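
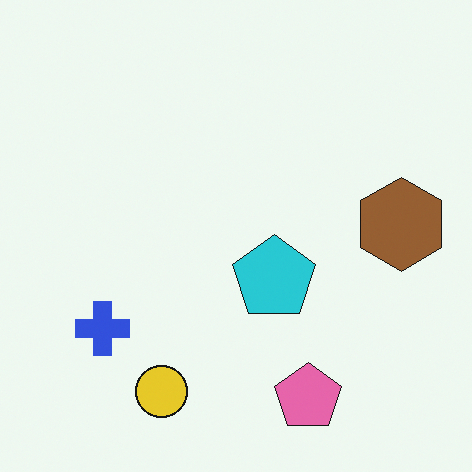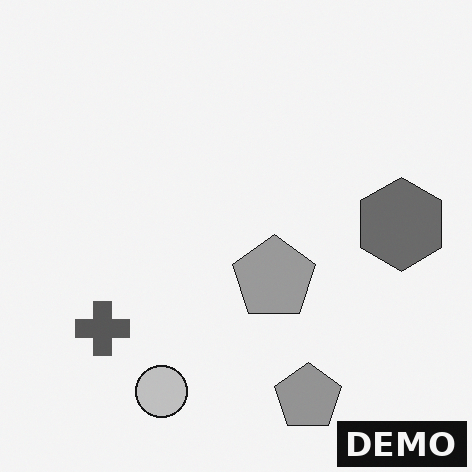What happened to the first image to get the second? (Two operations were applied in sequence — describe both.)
The transformation is: converted to grayscale, then watermarked with the text "DEMO" in the lower-right corner.

All color is removed — every shape is now a shade of grey. A dark label reading "DEMO" appears in the lower-right corner.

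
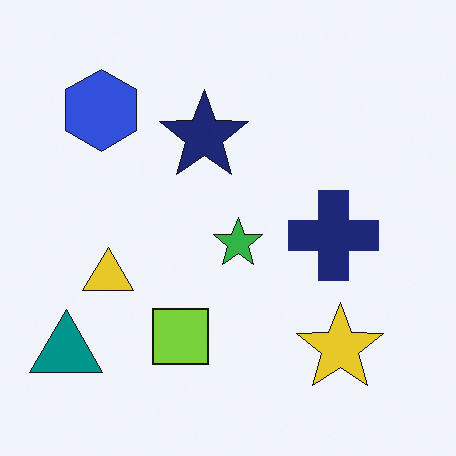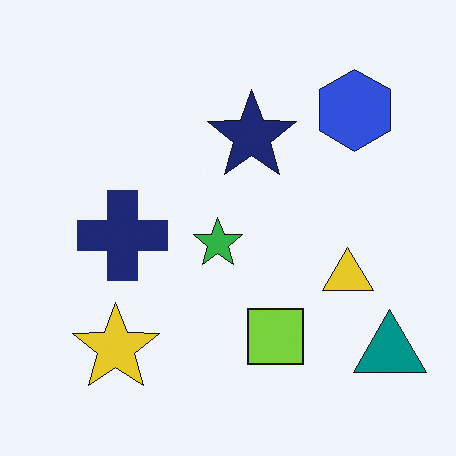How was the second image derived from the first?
This is the original image flipped horizontally (left ↔ right).

The teal triangle is in the bottom-left of the first image and the bottom-right of the second — shapes on opposite sides of the vertical midline have swapped in a mirror flip.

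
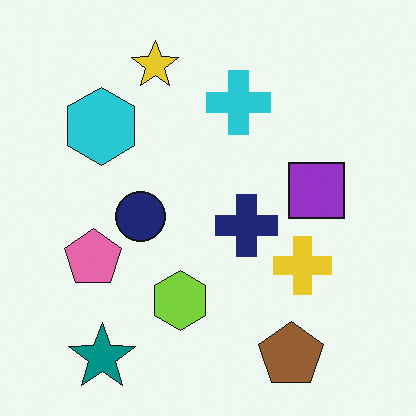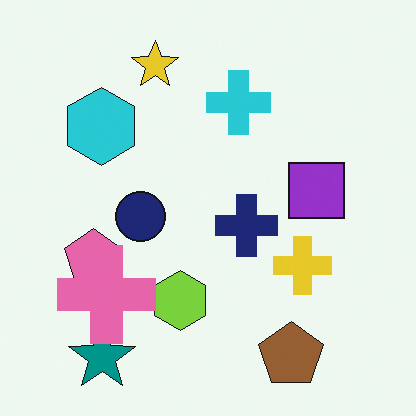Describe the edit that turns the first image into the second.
This is the original image overlaid with an additional pink cross.

A pink cross appears in the second image that is absent from the first.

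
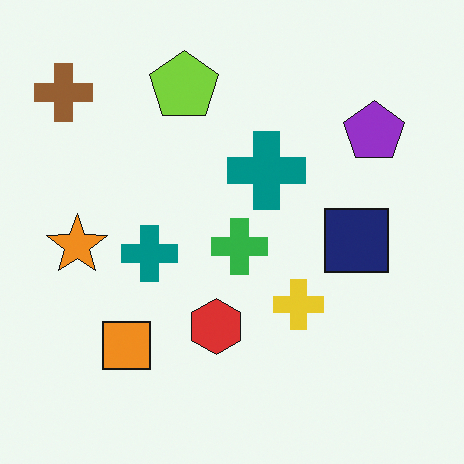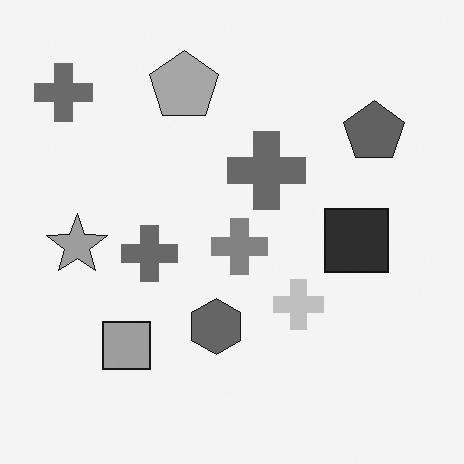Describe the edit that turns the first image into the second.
The transformation is: converted to grayscale.

All color is removed — every shape is now a shade of grey.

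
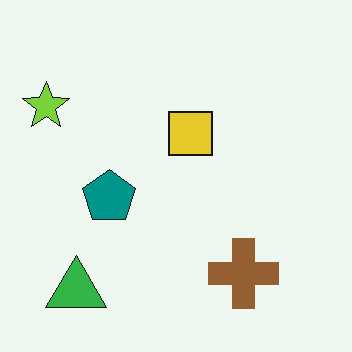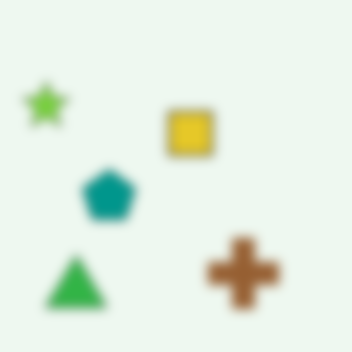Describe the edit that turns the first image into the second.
It was heavily blurred.

Shape edges and outlines are uniformly softened across the whole image.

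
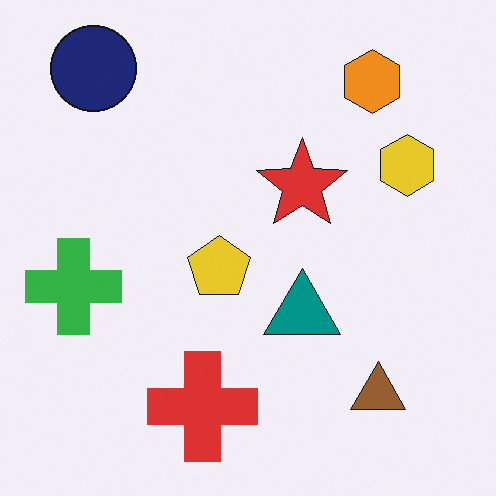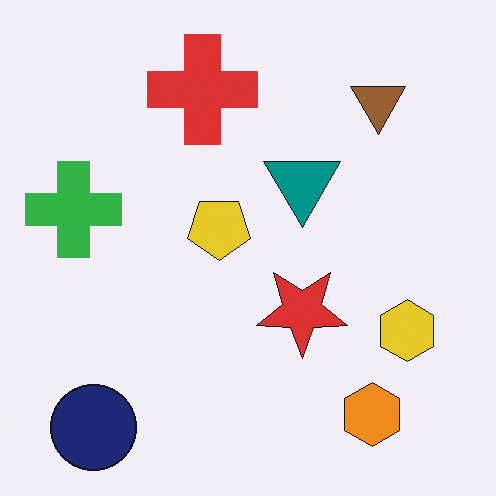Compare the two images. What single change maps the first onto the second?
The transformation is: flipped vertically (top ↔ bottom).

The navy circle is in the top-left of the first image and the bottom-left of the second — shapes on opposite sides of the horizontal midline have swapped in a mirror flip.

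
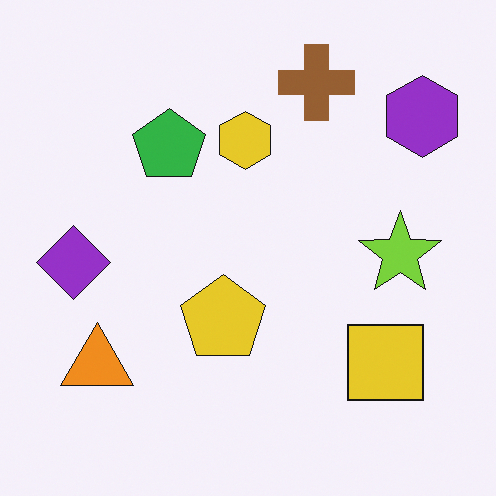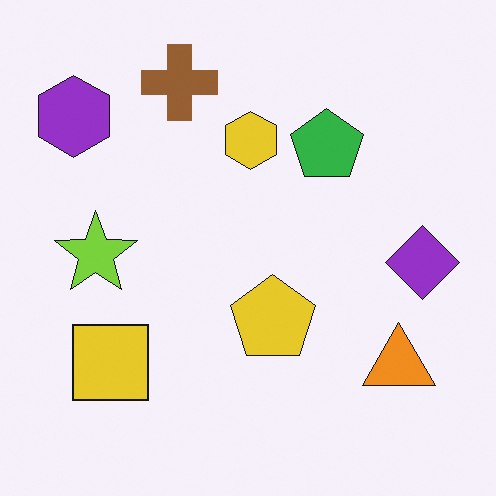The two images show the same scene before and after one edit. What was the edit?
The transformation is: flipped horizontally (left ↔ right).

The purple diamond is in the left of the first image and the right of the second — shapes on opposite sides of the vertical midline have swapped in a mirror flip.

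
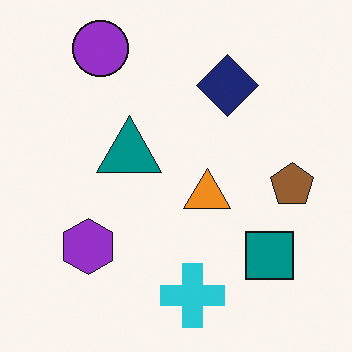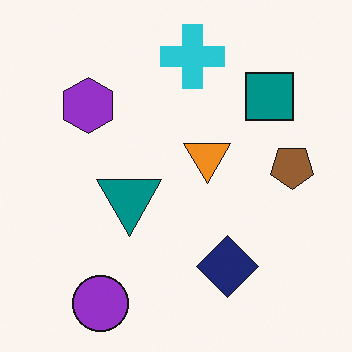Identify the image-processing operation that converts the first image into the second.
This is the original image flipped vertically (top ↔ bottom).

The purple circle is in the top-left of the first image and the bottom-left of the second — shapes on opposite sides of the horizontal midline have swapped in a mirror flip.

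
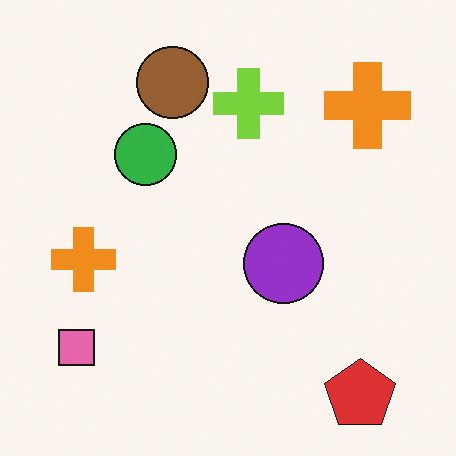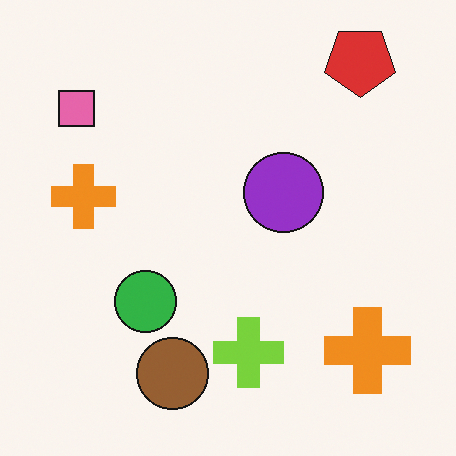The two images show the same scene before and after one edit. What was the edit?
The second image is the first flipped vertically (top ↔ bottom).

The red pentagon is in the bottom-right of the first image and the top-right of the second — shapes on opposite sides of the horizontal midline have swapped in a mirror flip.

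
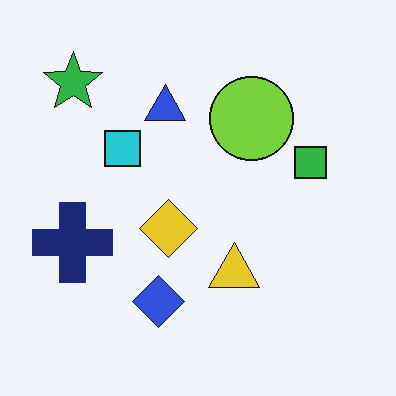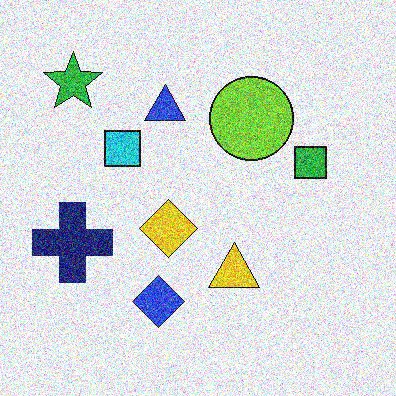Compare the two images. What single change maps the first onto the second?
Degraded with a thick layer of grain.

Random speckle covers the whole image, including the flat background.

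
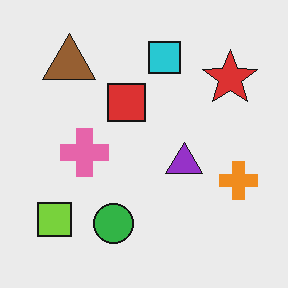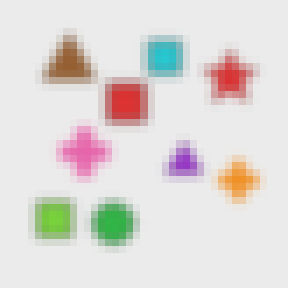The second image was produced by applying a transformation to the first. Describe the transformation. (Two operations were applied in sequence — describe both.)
The transformation is: moderately blurred, then pixelated into visible square blocks.

Shape edges and outlines are uniformly softened across the whole image. Shapes are reduced to large square blocks; fine edges and outlines are lost — a downscale-then-upscale (mosaic) effect.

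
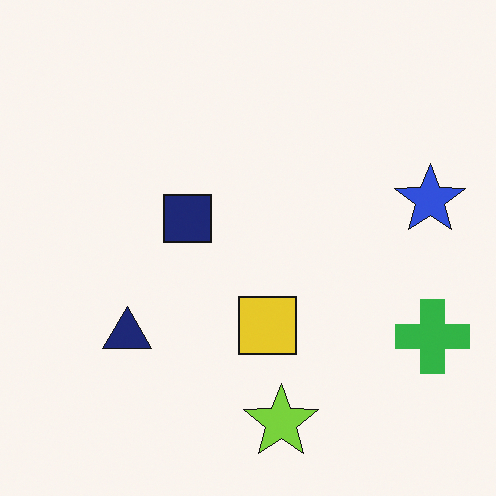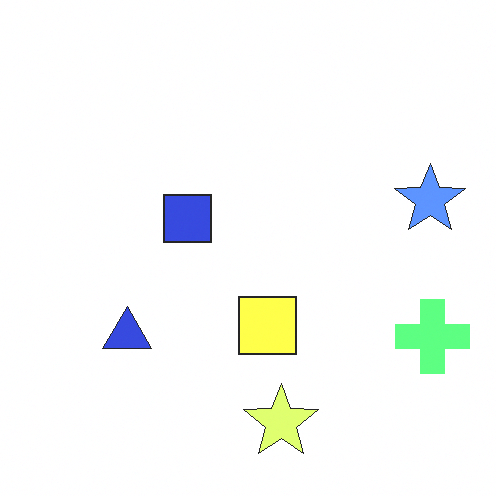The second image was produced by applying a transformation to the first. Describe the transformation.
It was brightened a lot.

Every pixel — background and shapes alike — is uniformly brightened.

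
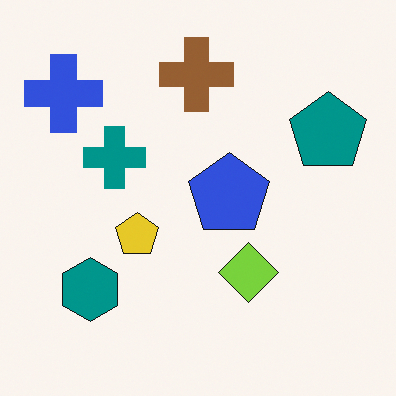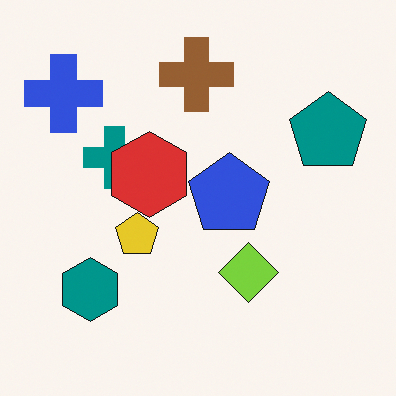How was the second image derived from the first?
It was overlaid with an additional red hexagon.

A red hexagon appears in the second image that is absent from the first.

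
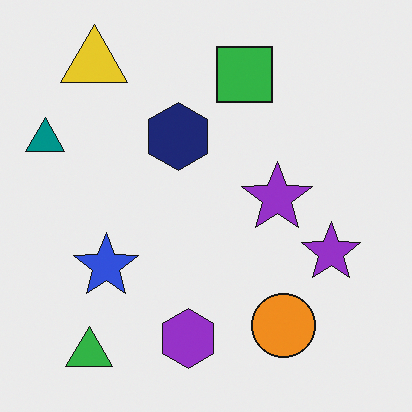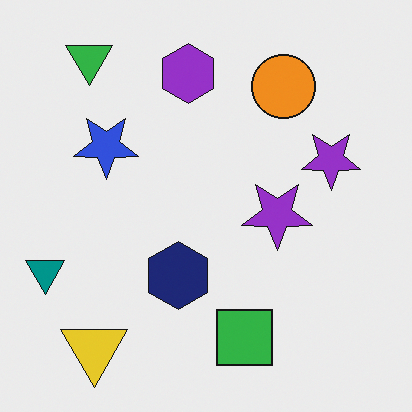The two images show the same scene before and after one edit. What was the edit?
The image was flipped vertically (top ↔ bottom).

The green triangle is in the bottom-left of the first image and the top-left of the second — shapes on opposite sides of the horizontal midline have swapped in a mirror flip.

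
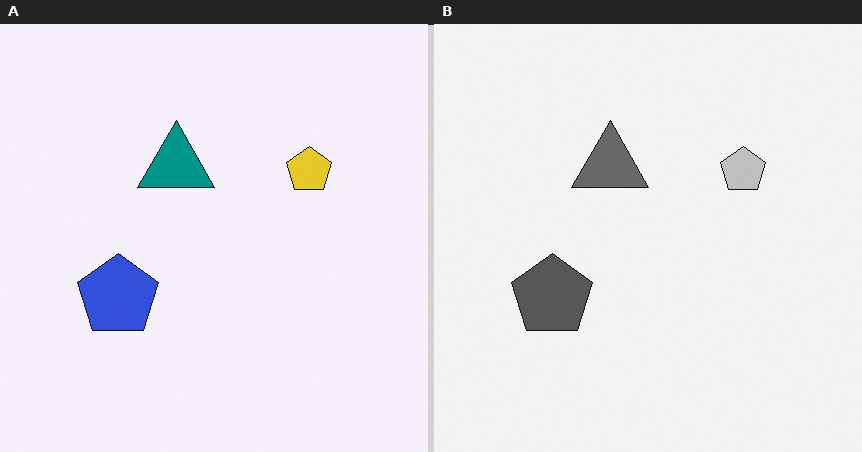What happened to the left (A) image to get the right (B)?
The image was converted to grayscale.

All color is removed — every shape is now a shade of grey.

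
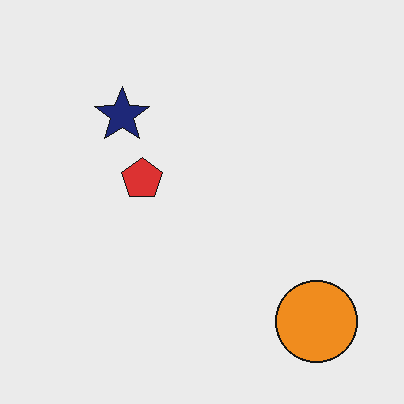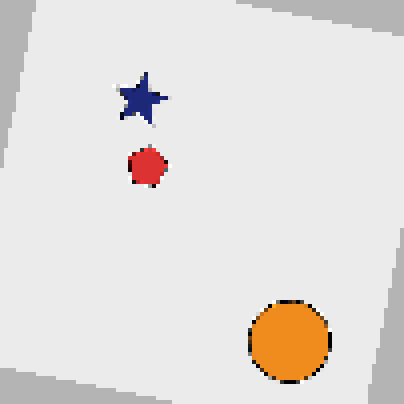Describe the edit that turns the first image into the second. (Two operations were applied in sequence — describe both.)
The image was rotated clockwise by a few degrees, then mildly pixelated.

Every shape is tilted by the same angle and the image corners show triangular fill wedges — a whole-image rotation by a non-right angle. Shapes are reduced to large square blocks; fine edges and outlines are lost — a downscale-then-upscale (mosaic) effect.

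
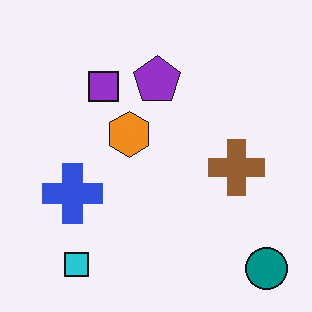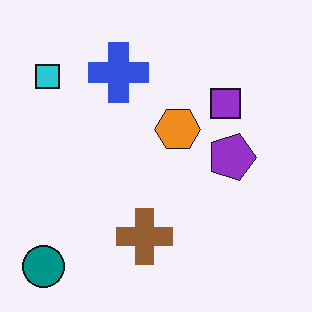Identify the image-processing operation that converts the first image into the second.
The image was rotated 90° clockwise.

The teal circle sits in the bottom-right of the first image and the bottom-left of the second — consistent with a whole-image 90° clockwise rotation.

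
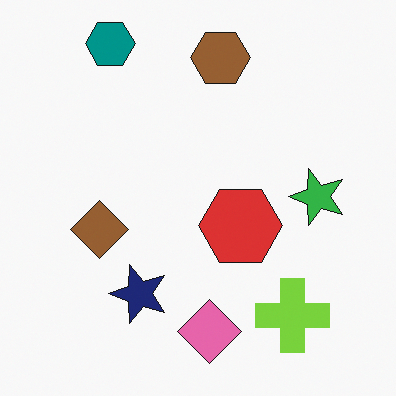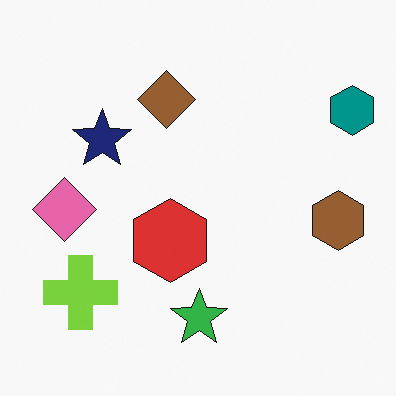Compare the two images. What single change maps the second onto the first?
It was rotated 90° counter-clockwise.

The teal hexagon sits in the top-right of the second image and the top-left of the first — consistent with a whole-image 90° counter-clockwise rotation.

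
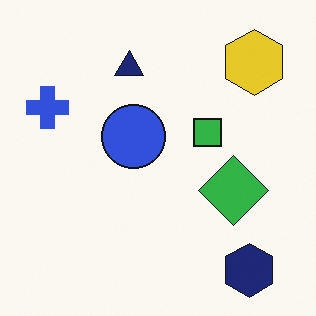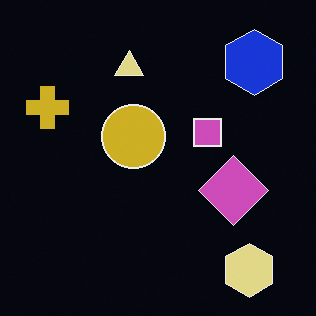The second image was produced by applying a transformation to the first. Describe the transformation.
Color-inverted (negative).

The light background has become dark and every shape's color is its complement — a photographic negative.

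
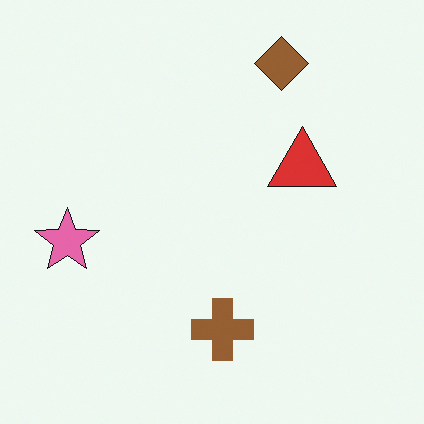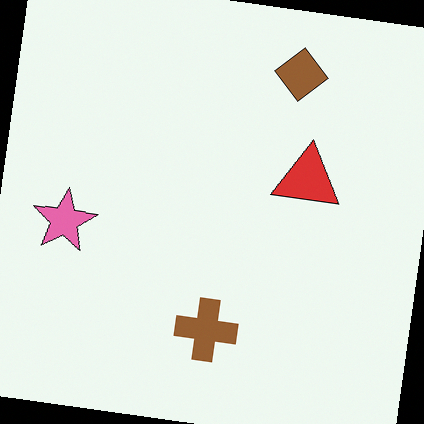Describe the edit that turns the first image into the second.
The second image is the first rotated clockwise by a few degrees.

Every shape is tilted by the same angle and the image corners show triangular fill wedges — a whole-image rotation by a non-right angle.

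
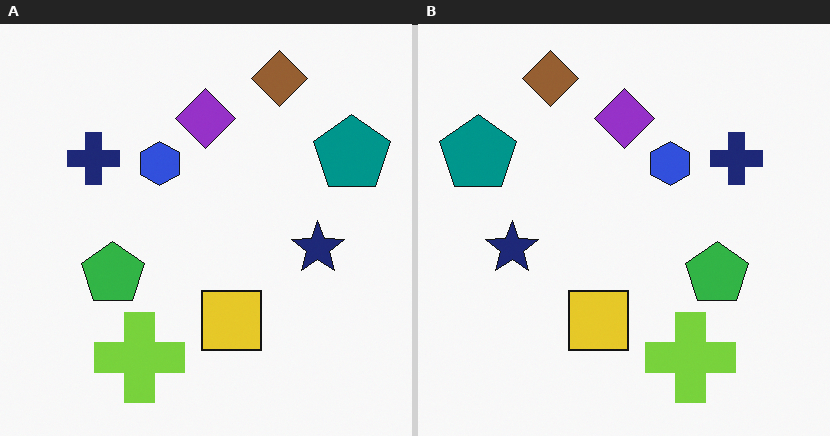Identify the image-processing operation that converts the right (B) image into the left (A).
Flipped horizontally (left ↔ right).

The teal pentagon is in the top-left of the right (B) image and the top-right of the left (A) — shapes on opposite sides of the vertical midline have swapped in a mirror flip.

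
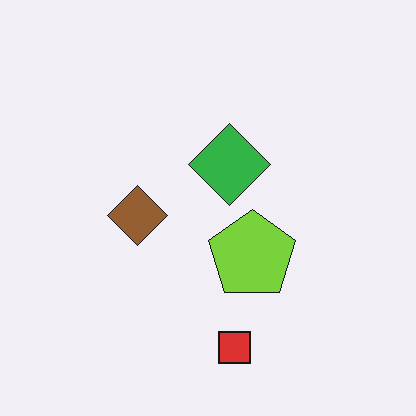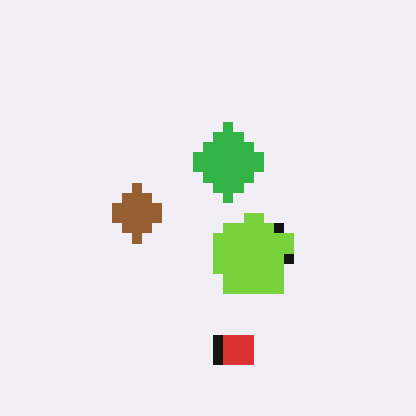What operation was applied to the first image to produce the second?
Coarsely pixelated.

Shapes are reduced to large square blocks; fine edges and outlines are lost — a downscale-then-upscale (mosaic) effect.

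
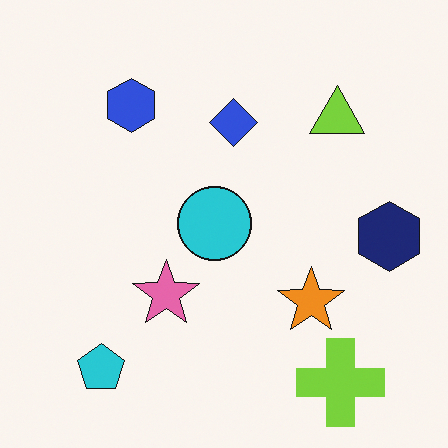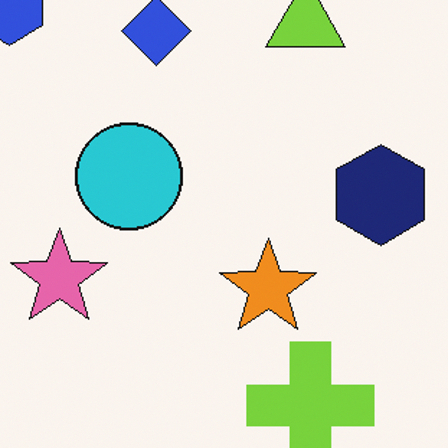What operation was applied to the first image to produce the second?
The image was cropped slightly and scaled back up.

The visible shapes are larger and the field of view is narrower; shapes near the original edges may be partly or wholly outside the frame — a crop-and-rescale.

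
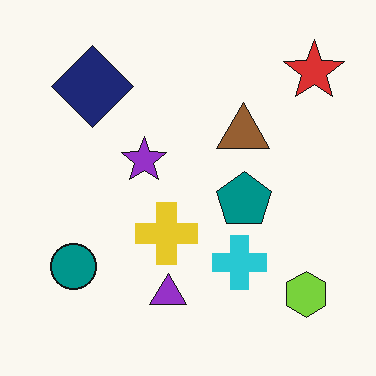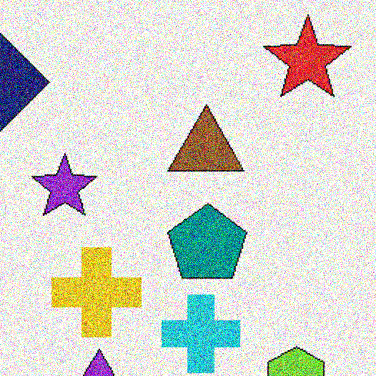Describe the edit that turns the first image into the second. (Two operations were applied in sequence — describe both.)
The transformation is: cropped to a modestly smaller region and rescaled, then degraded with a thick layer of grain.

The visible shapes are larger and the field of view is narrower; shapes near the original edges may be partly or wholly outside the frame — a crop-and-rescale. Random speckle covers the whole image, including the flat background.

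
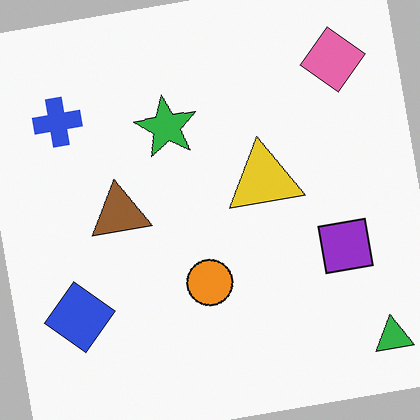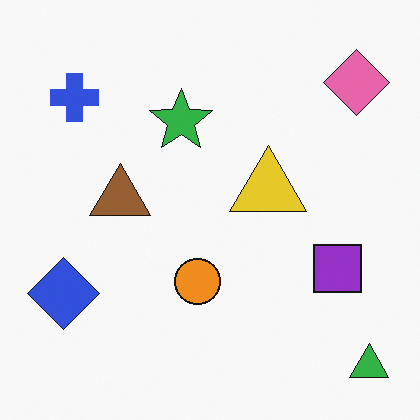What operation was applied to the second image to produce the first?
The first image is the second rotated counter-clockwise by a slight angle.

Every shape is tilted by the same angle and the image corners show triangular fill wedges — a whole-image rotation by a non-right angle.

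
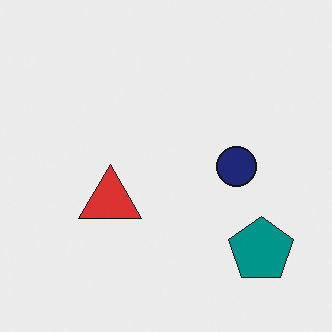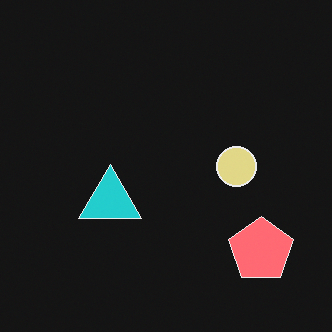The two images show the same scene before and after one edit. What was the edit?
Color-inverted (negative).

The light background has become dark and every shape's color is its complement — a photographic negative.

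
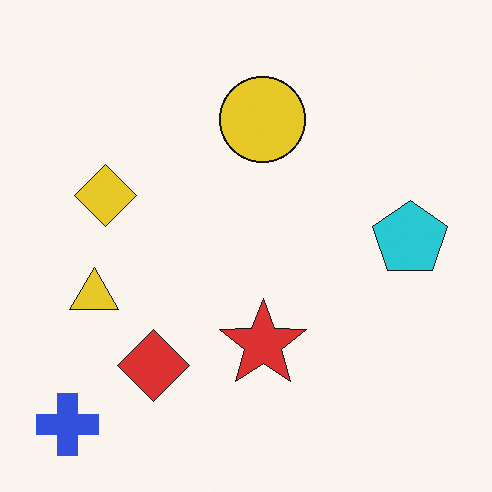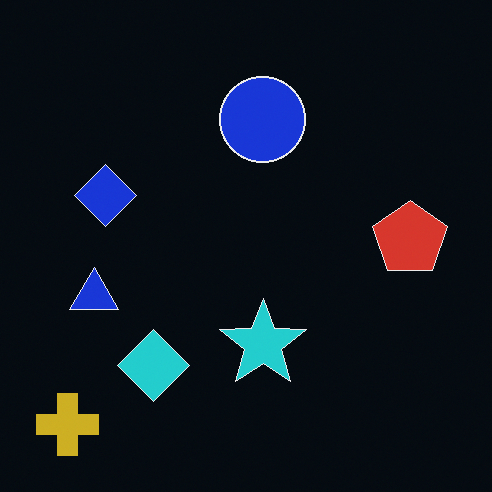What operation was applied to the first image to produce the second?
It was color-inverted (negative).

The light background has become dark and every shape's color is its complement — a photographic negative.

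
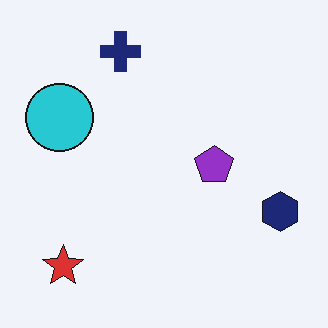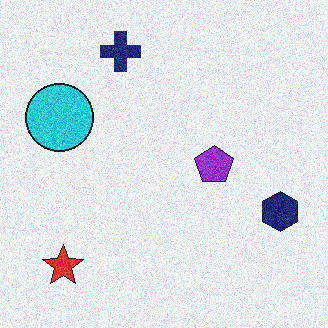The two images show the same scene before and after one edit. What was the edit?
Degraded with moderate additive noise.

Random speckle covers the whole image, including the flat background.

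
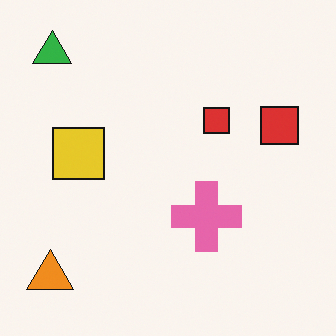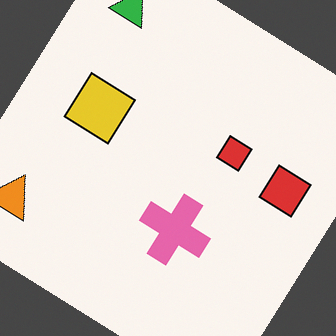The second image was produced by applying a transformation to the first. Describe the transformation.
Rotated clockwise by a large amount — several tens of degrees.

Every shape is tilted by the same angle and the image corners show triangular fill wedges — a whole-image rotation by a non-right angle.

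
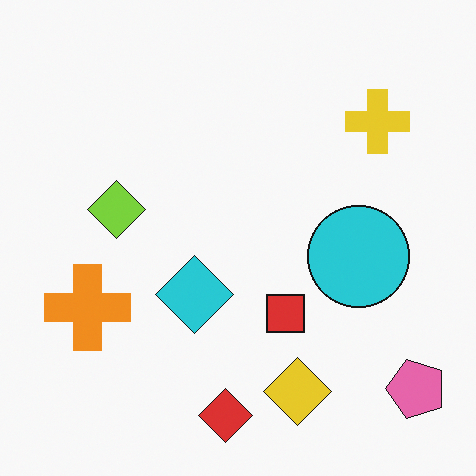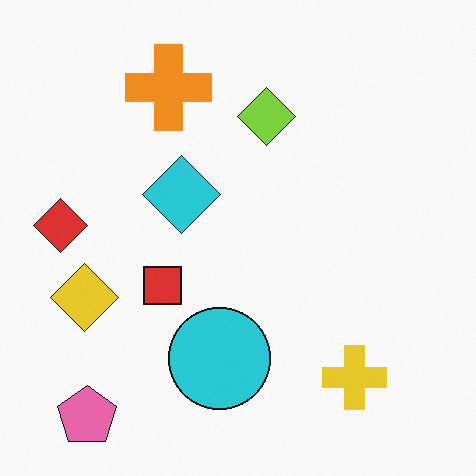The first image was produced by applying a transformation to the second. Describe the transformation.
The first image is the second rotated 90° counter-clockwise.

The pink pentagon sits in the bottom-left of the second image and the bottom-right of the first — consistent with a whole-image 90° counter-clockwise rotation.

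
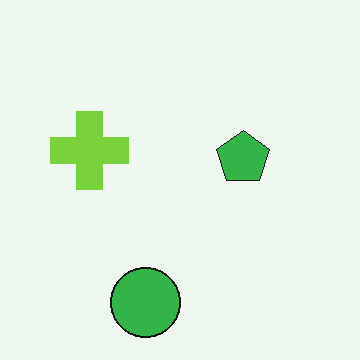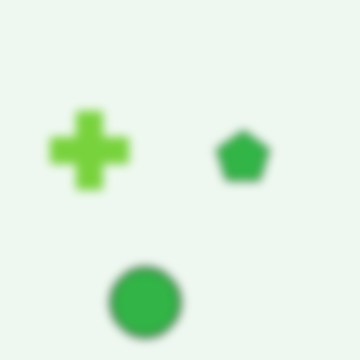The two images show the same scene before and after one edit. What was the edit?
Noticeably gaussian-blurred.

Shape edges and outlines are uniformly softened across the whole image.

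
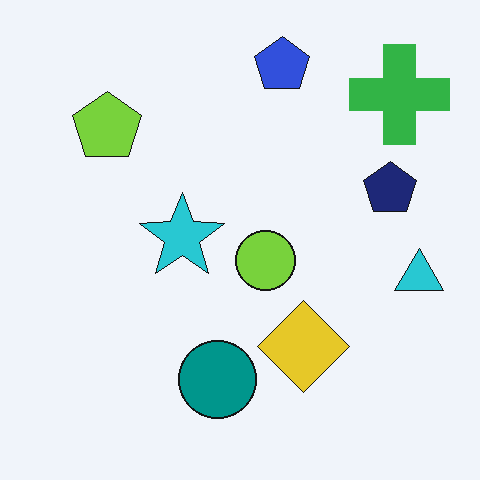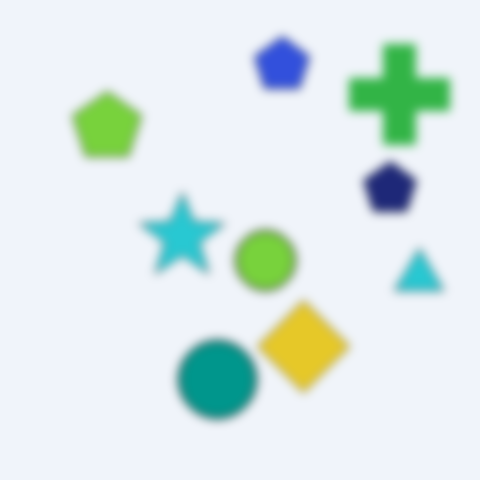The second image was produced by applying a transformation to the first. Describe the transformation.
This is the original image strongly gaussian-blurred.

Shape edges and outlines are uniformly softened across the whole image.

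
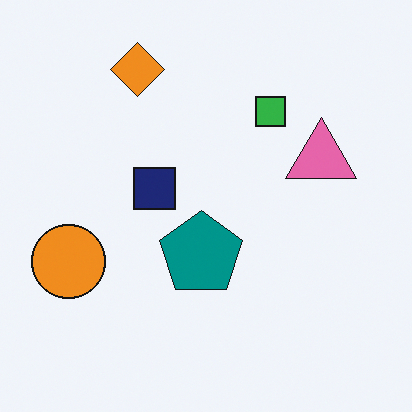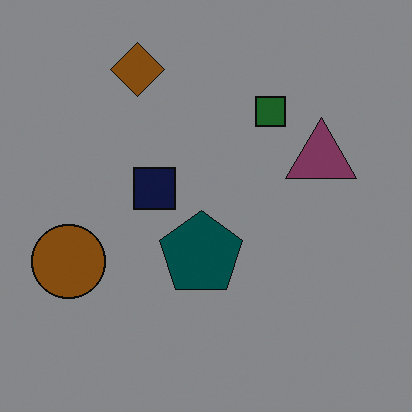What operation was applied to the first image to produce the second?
The second image is the first noticeably darkened.

Every pixel — background and shapes alike — is uniformly darkened.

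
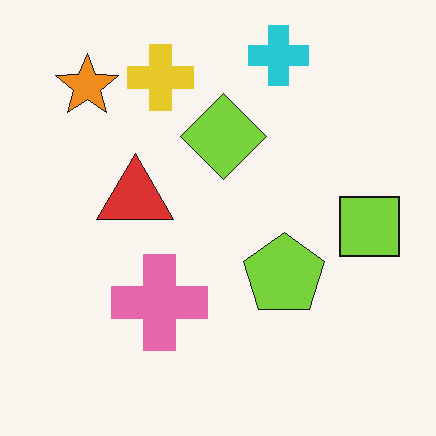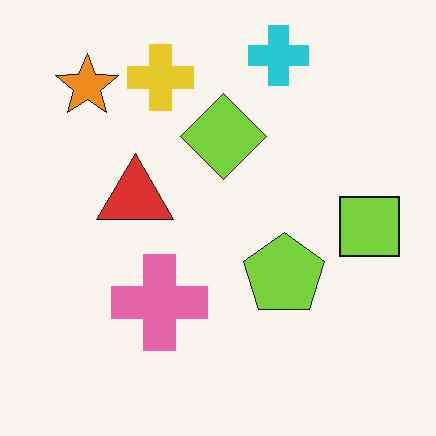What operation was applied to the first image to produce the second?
JPEG-compressed with visible artifacts.

Blocky 8×8 compression artifacts appear around shape edges and the flat background shows ringing — characteristic JPEG degradation.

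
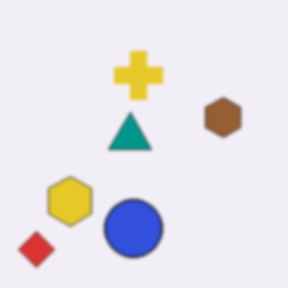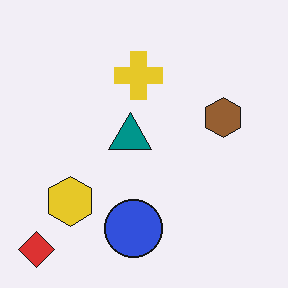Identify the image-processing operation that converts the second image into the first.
The transformation is: given a subtle gaussian blur.

Shape edges and outlines are uniformly softened across the whole image.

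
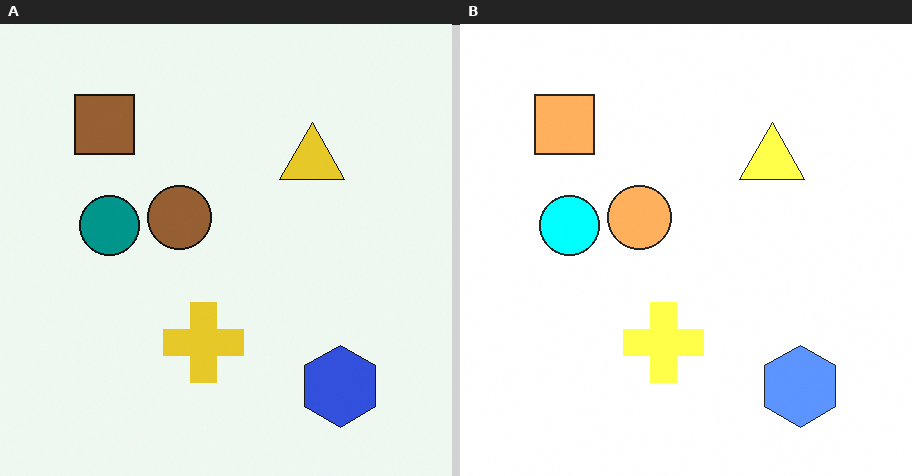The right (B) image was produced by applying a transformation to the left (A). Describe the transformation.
The transformation is: substantially brightened.

Every pixel — background and shapes alike — is uniformly brightened.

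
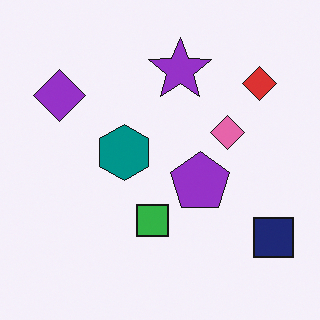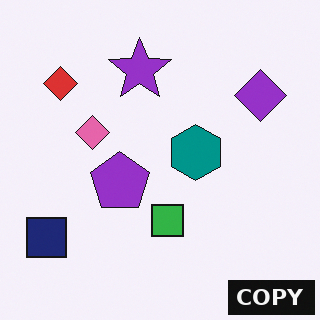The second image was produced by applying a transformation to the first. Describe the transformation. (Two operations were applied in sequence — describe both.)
The second image is the first flipped horizontally (left ↔ right), then watermarked with the text "COPY" in the lower-right corner.

The navy square is in the bottom-right of the first image and the bottom-left of the second — shapes on opposite sides of the vertical midline have swapped in a mirror flip. A dark label reading "COPY" appears in the lower-right corner.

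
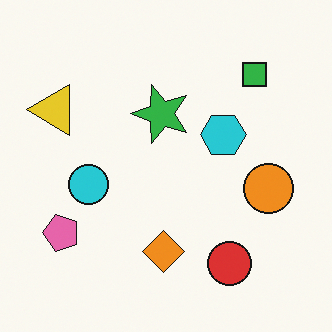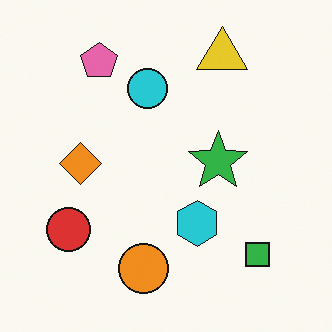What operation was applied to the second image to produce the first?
This is the original image rotated 90° counter-clockwise.

The green square sits in the bottom-right of the second image and the top-right of the first — consistent with a whole-image 90° counter-clockwise rotation.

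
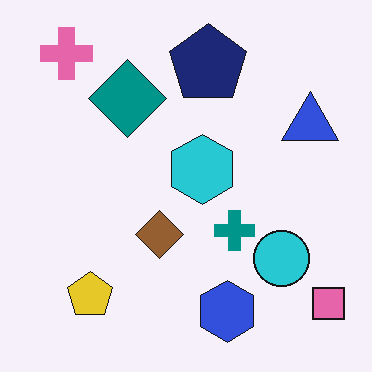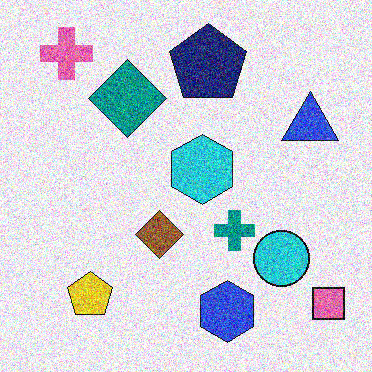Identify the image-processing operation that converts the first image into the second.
It was degraded with a thick layer of grain.

Random speckle covers the whole image, including the flat background.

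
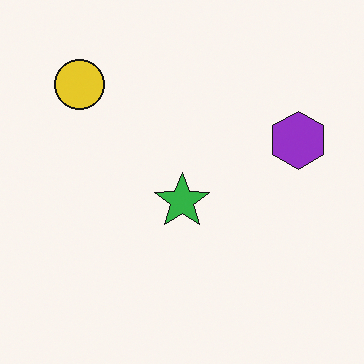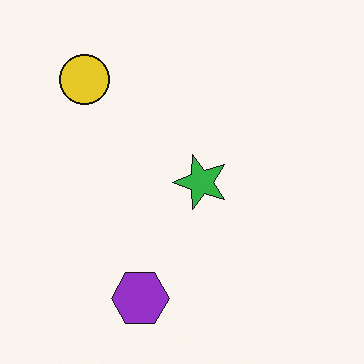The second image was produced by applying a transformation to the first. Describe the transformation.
The second image is the first transposed (reflected across the top-left ↔ bottom-right diagonal).

Shapes have swapped their row and column positions — what was in the top-right is now in the bottom-left — a diagonal reflection.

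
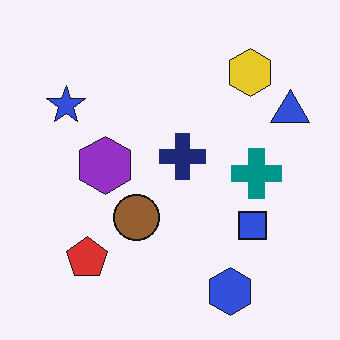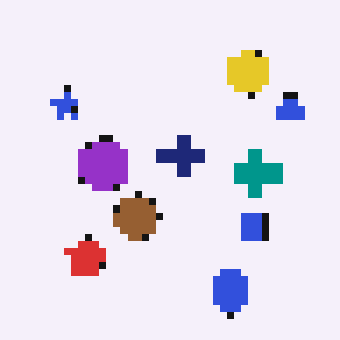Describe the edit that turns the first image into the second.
The second image is the first pixelated into visible square blocks.

Shapes are reduced to large square blocks; fine edges and outlines are lost — a downscale-then-upscale (mosaic) effect.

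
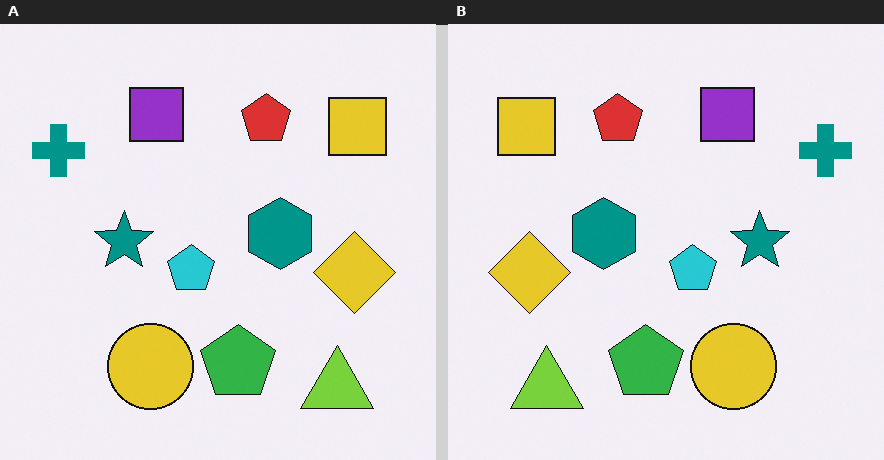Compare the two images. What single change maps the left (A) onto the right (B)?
The right (B) image is the left (A) flipped horizontally (left ↔ right).

The teal cross is in the top-left of the left (A) image and the top-right of the right (B) — shapes on opposite sides of the vertical midline have swapped in a mirror flip.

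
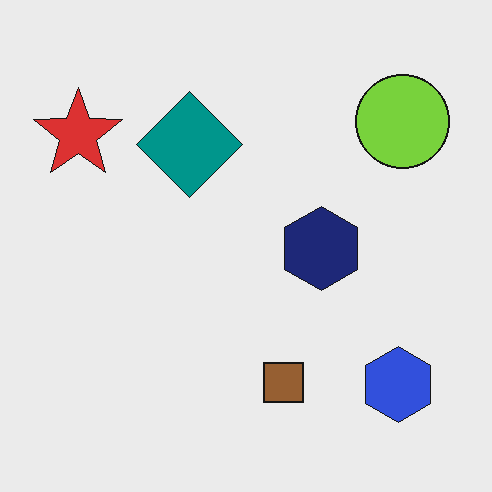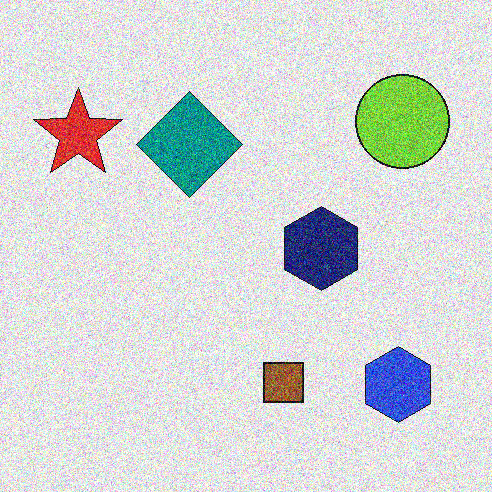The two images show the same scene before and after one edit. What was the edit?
The transformation is: degraded with a thick layer of grain.

Random speckle covers the whole image, including the flat background.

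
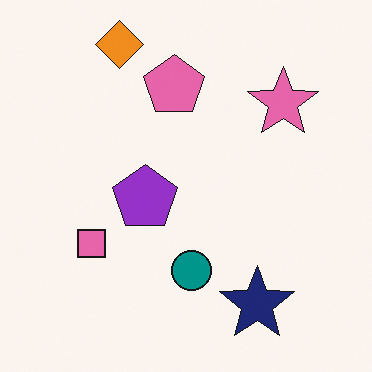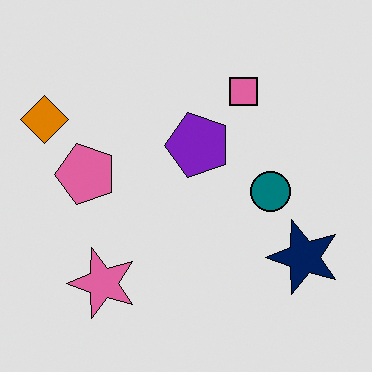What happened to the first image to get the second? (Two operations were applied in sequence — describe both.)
It was posterized to a reduced palette, then transposed (reflected across the top-left ↔ bottom-right diagonal).

Each flat color has snapped to a coarser quantized level — most visibly, the near-white background has dropped to a flat grey. Shapes have swapped their row and column positions — what was in the top-right is now in the bottom-left — a diagonal reflection.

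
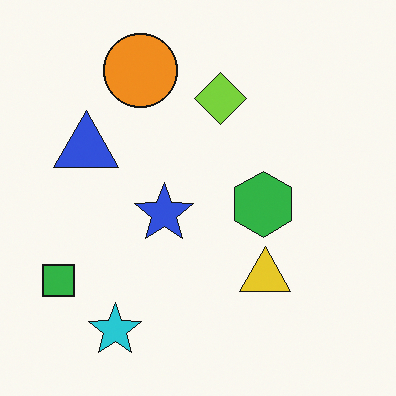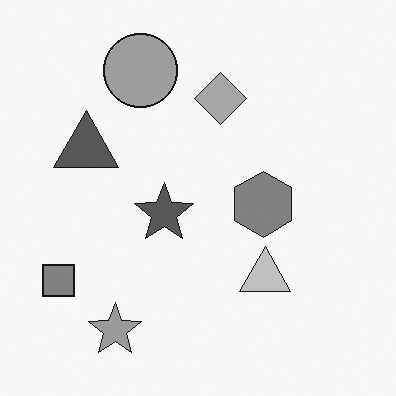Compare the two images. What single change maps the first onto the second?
The second image is the first converted to grayscale.

All color is removed — every shape is now a shade of grey.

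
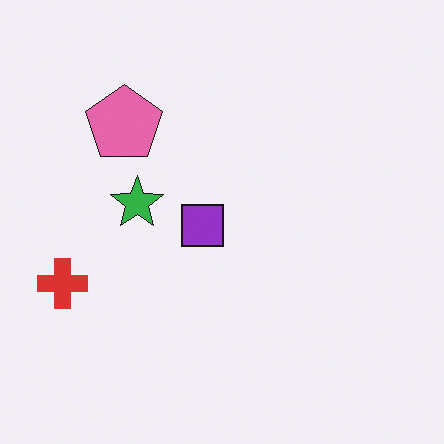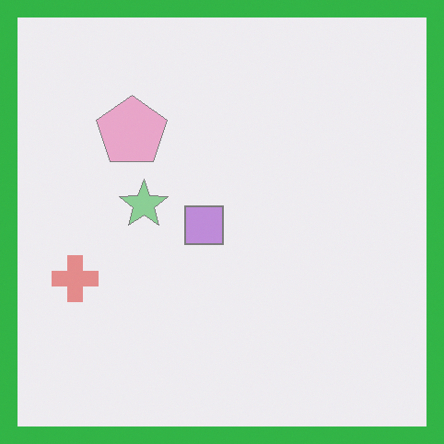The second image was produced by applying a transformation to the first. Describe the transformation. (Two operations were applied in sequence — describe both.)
This is the original image given much lower contrast, then framed with a green border.

Tones are pushed toward mid-grey across the whole image — a global contrast change. A solid green frame runs around the edge of the second image, with the content slightly shrunk inside it.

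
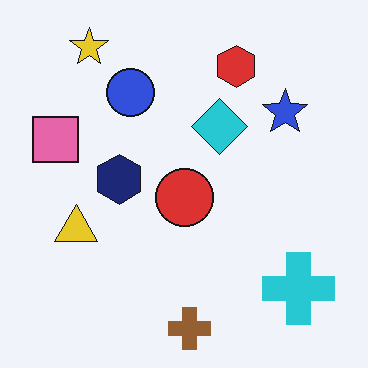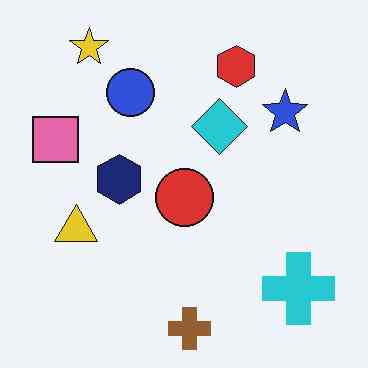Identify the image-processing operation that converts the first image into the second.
JPEG-compressed with visible artifacts.

Blocky 8×8 compression artifacts appear around shape edges and the flat background shows ringing — characteristic JPEG degradation.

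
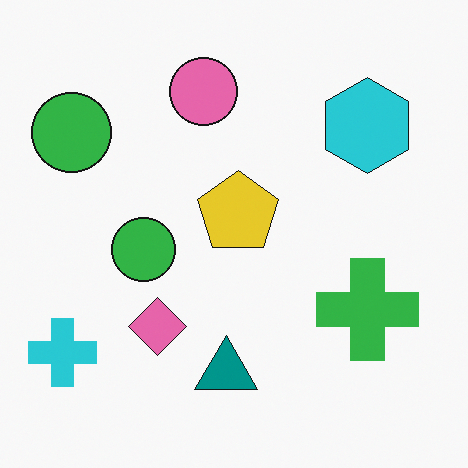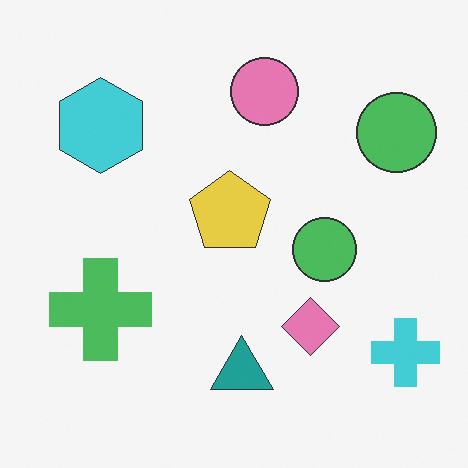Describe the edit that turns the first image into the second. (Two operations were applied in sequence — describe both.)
The transformation is: flipped horizontally (left ↔ right), then given slightly reduced contrast.

The cyan cross is in the bottom-left of the first image and the bottom-right of the second — shapes on opposite sides of the vertical midline have swapped in a mirror flip. Tones are pushed toward mid-grey across the whole image — a global contrast change.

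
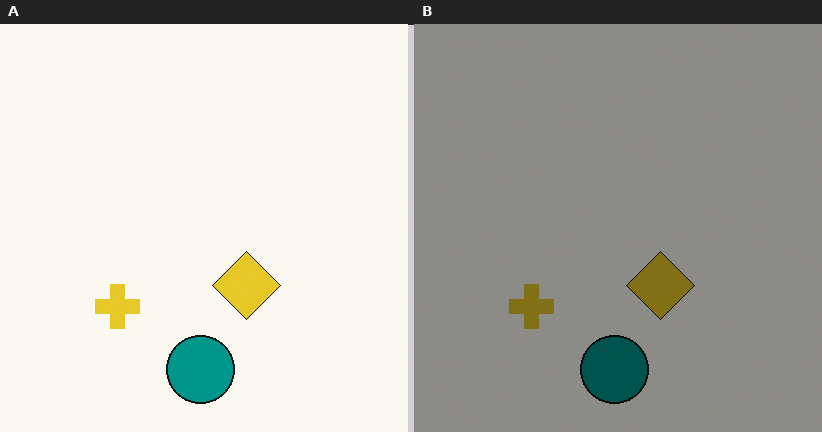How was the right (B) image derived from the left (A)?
This is the original image substantially darkened.

Every pixel — background and shapes alike — is uniformly darkened.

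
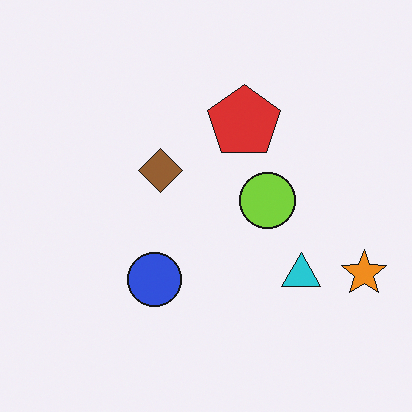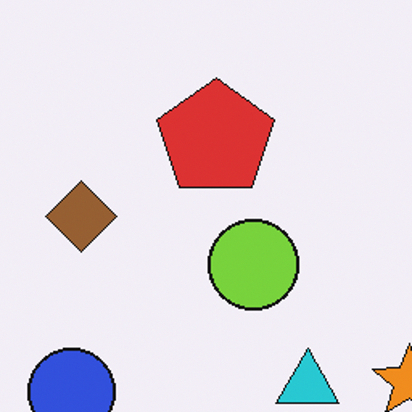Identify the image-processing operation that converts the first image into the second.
Cropped to a modestly smaller region and rescaled.

The visible shapes are larger and the field of view is narrower; shapes near the original edges may be partly or wholly outside the frame — a crop-and-rescale.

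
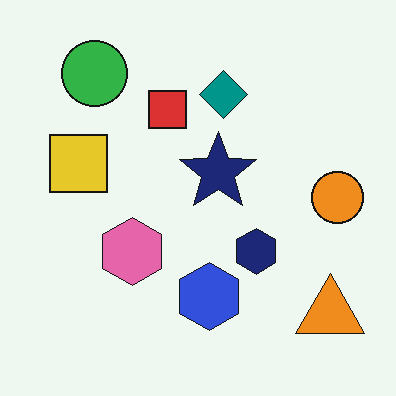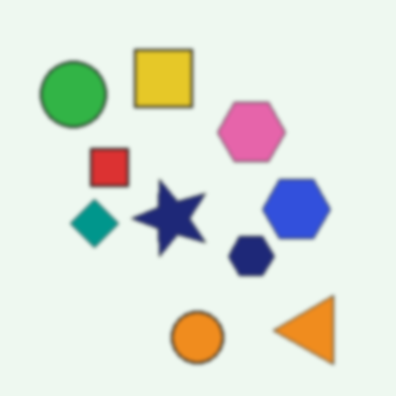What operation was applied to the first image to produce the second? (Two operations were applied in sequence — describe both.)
This is the original image transposed (reflected across the top-left ↔ bottom-right diagonal), then slightly softened.

Shapes have swapped their row and column positions — what was in the top-right is now in the bottom-left — a diagonal reflection. Shape edges and outlines are uniformly softened across the whole image.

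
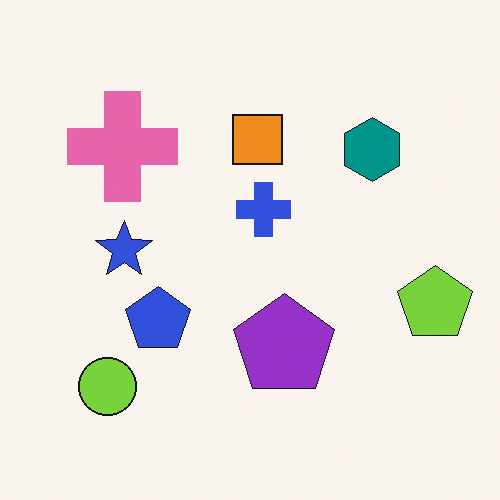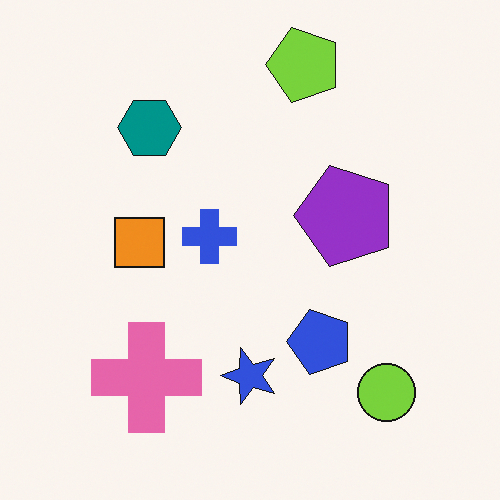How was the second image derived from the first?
The image was rotated 90° counter-clockwise.

The lime circle sits in the bottom-left of the first image and the bottom-right of the second — consistent with a whole-image 90° counter-clockwise rotation.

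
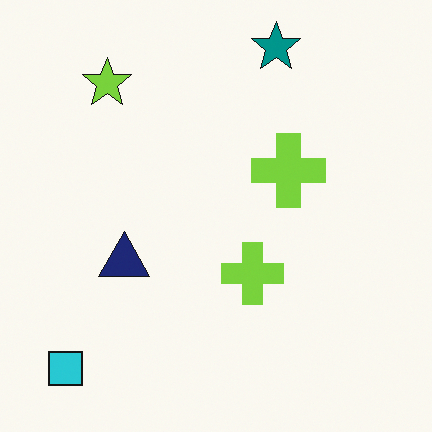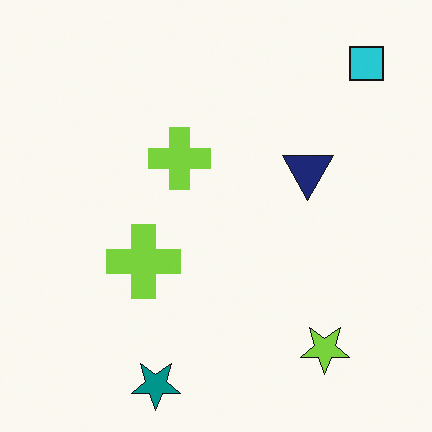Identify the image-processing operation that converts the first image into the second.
Rotated 180°.

The cyan square sits in the bottom-left of the first image and the top-right of the second — consistent with a whole-image 180° rotation.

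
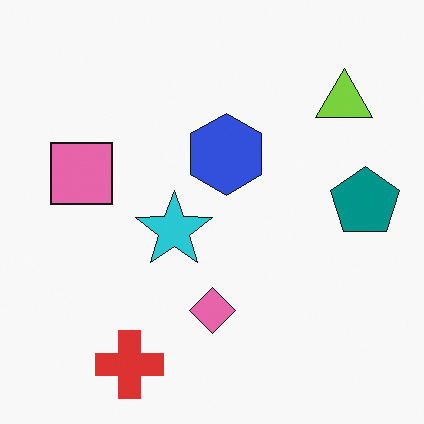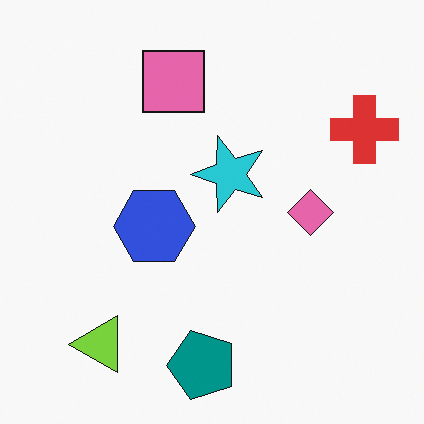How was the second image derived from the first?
Transposed (reflected across the top-left ↔ bottom-right diagonal).

Shapes have swapped their row and column positions — what was in the top-right is now in the bottom-left — a diagonal reflection.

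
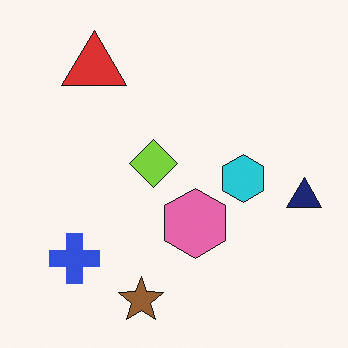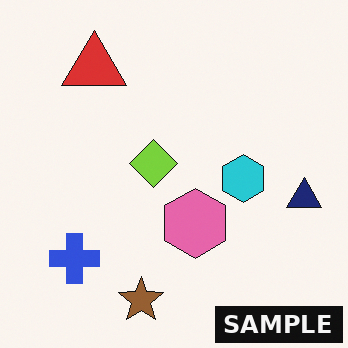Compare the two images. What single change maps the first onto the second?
Watermarked with the text "SAMPLE" in the lower-right corner.

A dark label reading "SAMPLE" appears in the lower-right corner.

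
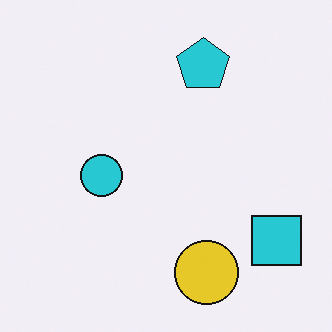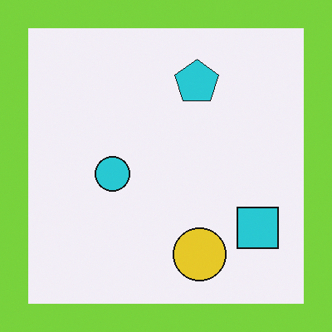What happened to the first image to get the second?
Framed with a lime border.

A solid lime frame runs around the edge of the second image, with the content slightly shrunk inside it.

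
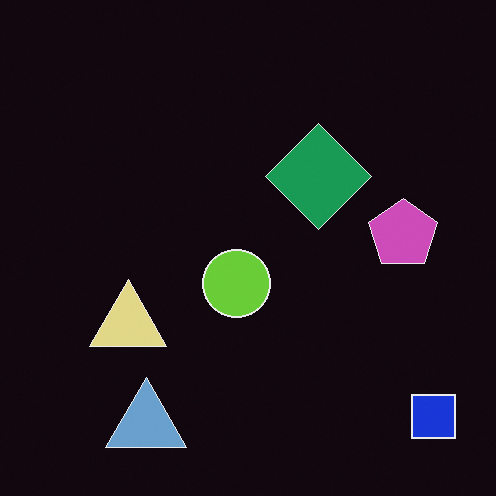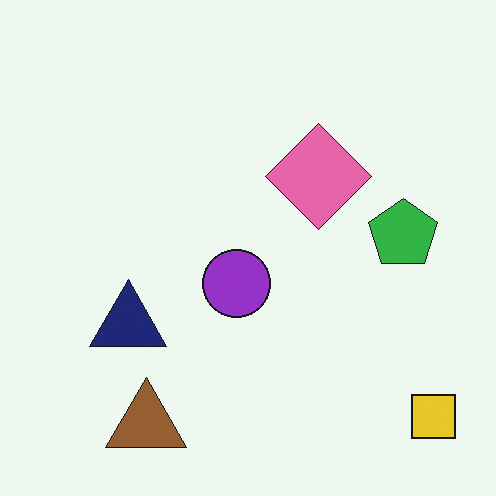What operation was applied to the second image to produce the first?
The image was color-inverted (negative).

The light background has become dark and every shape's color is its complement — a photographic negative.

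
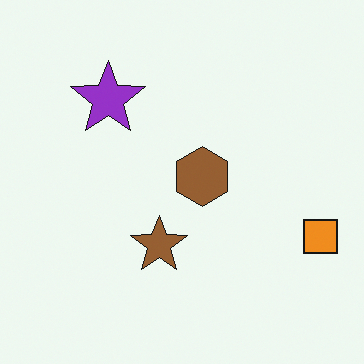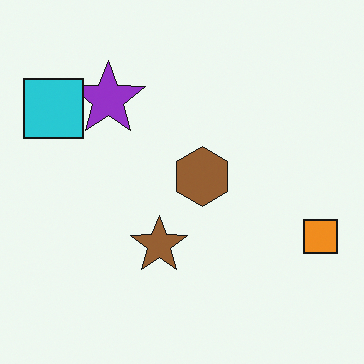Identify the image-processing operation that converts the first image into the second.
Overlaid with an additional cyan square.

A cyan square appears in the second image that is absent from the first.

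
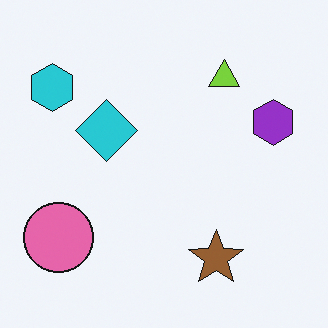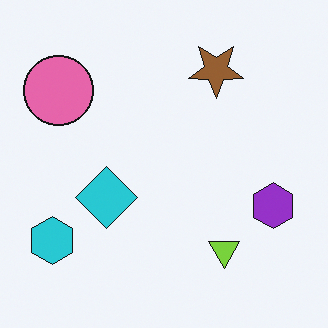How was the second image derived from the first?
It was flipped vertically (top ↔ bottom).

The brown star is in the bottom of the first image and the top of the second — shapes on opposite sides of the horizontal midline have swapped in a mirror flip.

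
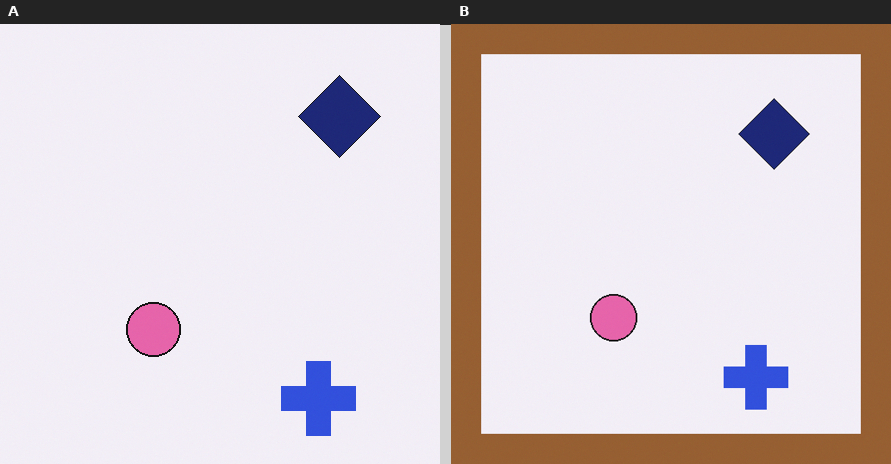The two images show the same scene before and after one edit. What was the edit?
This is the original image framed with a brown border.

A solid brown frame runs around the edge of the right (B) image, with the content slightly shrunk inside it.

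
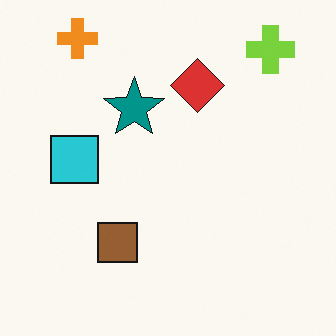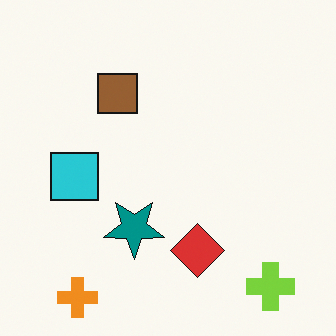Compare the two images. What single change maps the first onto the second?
The image was flipped vertically (top ↔ bottom).

The orange cross is in the top-left of the first image and the bottom-left of the second — shapes on opposite sides of the horizontal midline have swapped in a mirror flip.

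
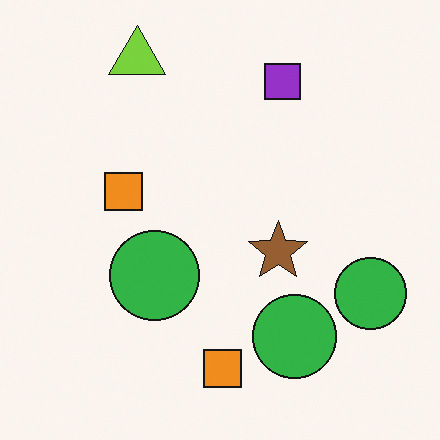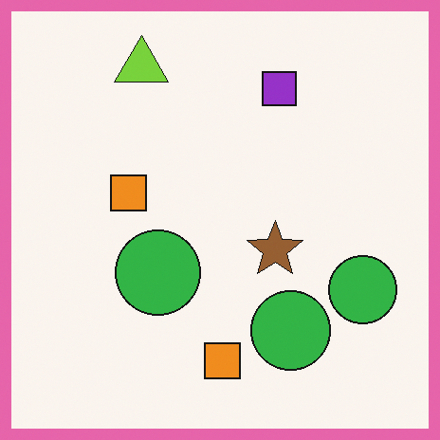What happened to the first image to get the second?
The second image is the first framed with a pink border.

A solid pink frame runs around the edge of the second image, with the content slightly shrunk inside it.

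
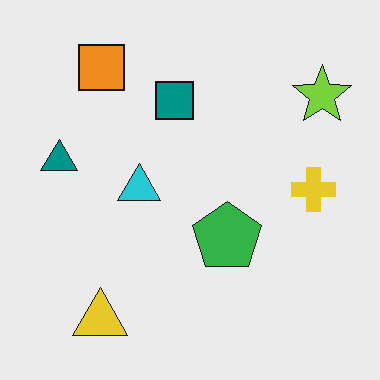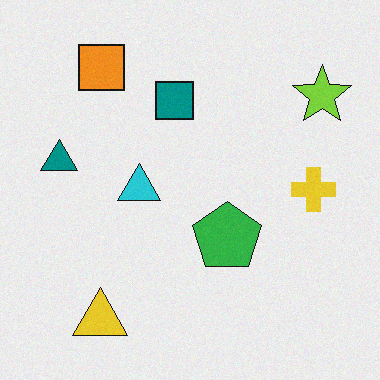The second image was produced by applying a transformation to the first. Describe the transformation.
The image was degraded with subtle gaussian noise.

Random speckle covers the whole image, including the flat background.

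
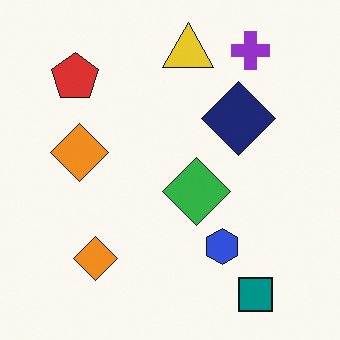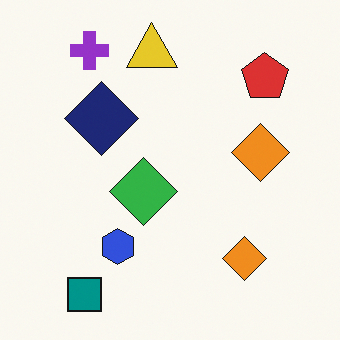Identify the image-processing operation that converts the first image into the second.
The image was flipped horizontally (left ↔ right).

The red pentagon is in the top-left of the first image and the top-right of the second — shapes on opposite sides of the vertical midline have swapped in a mirror flip.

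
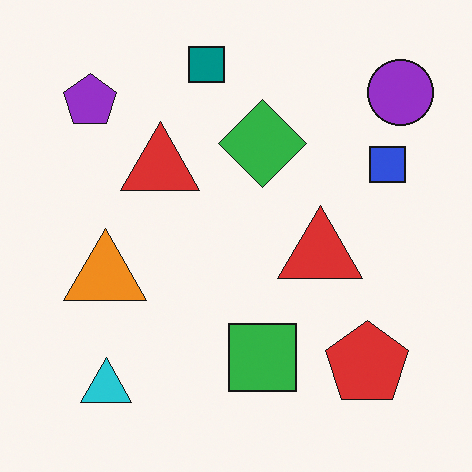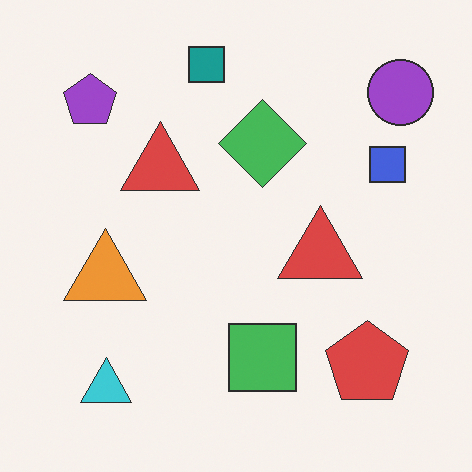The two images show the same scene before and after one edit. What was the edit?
This is the original image given slightly reduced contrast.

Tones are pushed toward mid-grey across the whole image — a global contrast change.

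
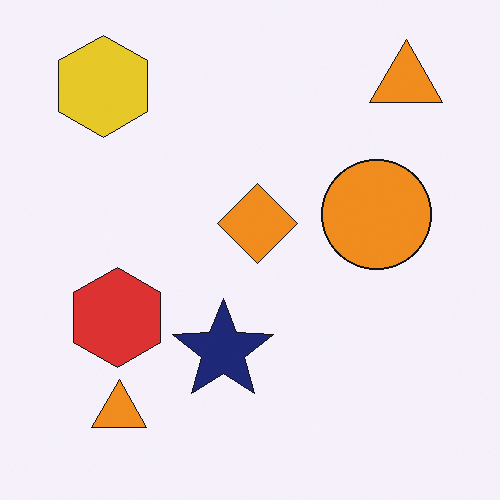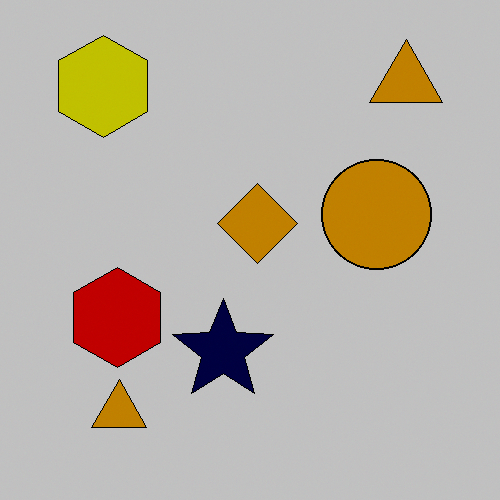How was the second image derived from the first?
The second image is the first heavily posterized to just a handful of flat colors.

Each flat color has snapped to a coarser quantized level — most visibly, the near-white background has dropped to a flat grey.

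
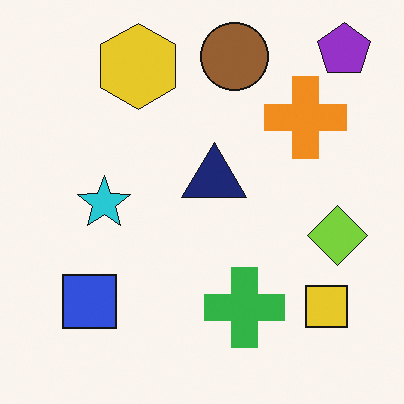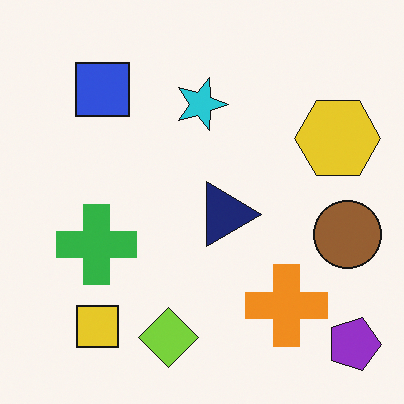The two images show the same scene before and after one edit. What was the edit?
The image was rotated 90° clockwise.

The purple pentagon sits in the top-right of the first image and the bottom-right of the second — consistent with a whole-image 90° clockwise rotation.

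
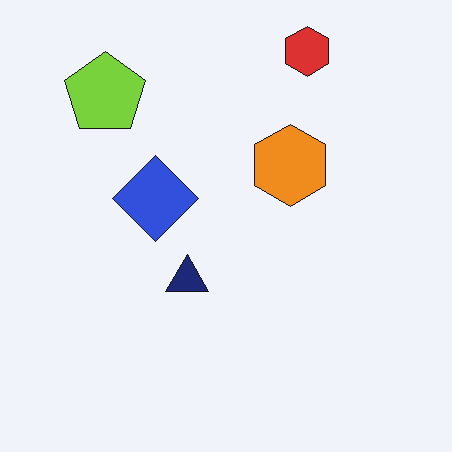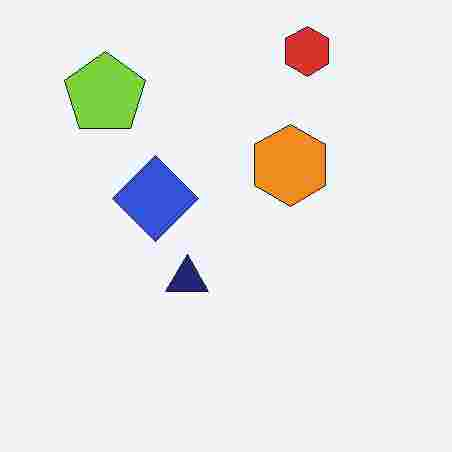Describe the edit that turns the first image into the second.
The image was heavily JPEG-compressed with obvious blocking artifacts.

Blocky 8×8 compression artifacts appear around shape edges and the flat background shows ringing — characteristic JPEG degradation.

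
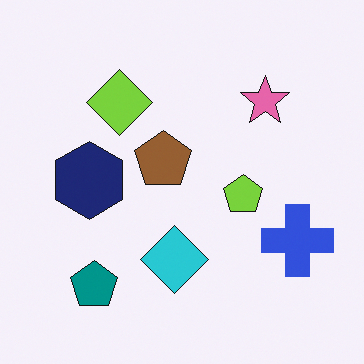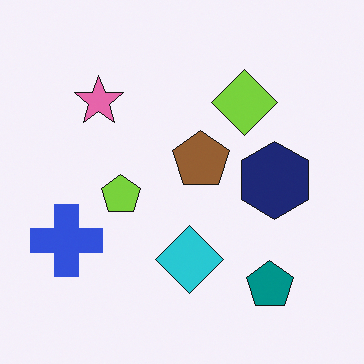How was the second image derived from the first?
The transformation is: flipped horizontally (left ↔ right).

The blue cross is in the right of the first image and the left of the second — shapes on opposite sides of the vertical midline have swapped in a mirror flip.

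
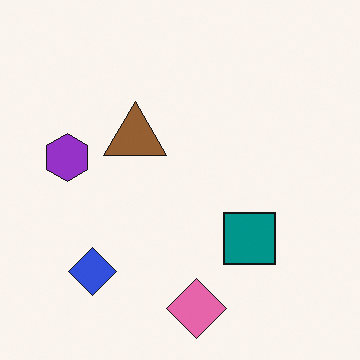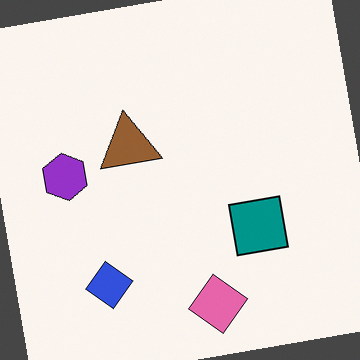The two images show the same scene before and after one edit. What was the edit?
It was rotated counter-clockwise by a slight angle.

Every shape is tilted by the same angle and the image corners show triangular fill wedges — a whole-image rotation by a non-right angle.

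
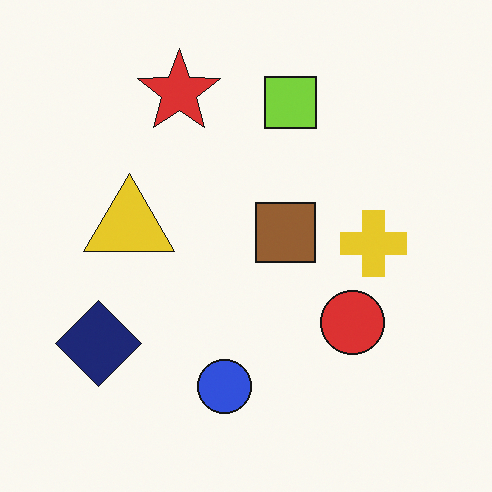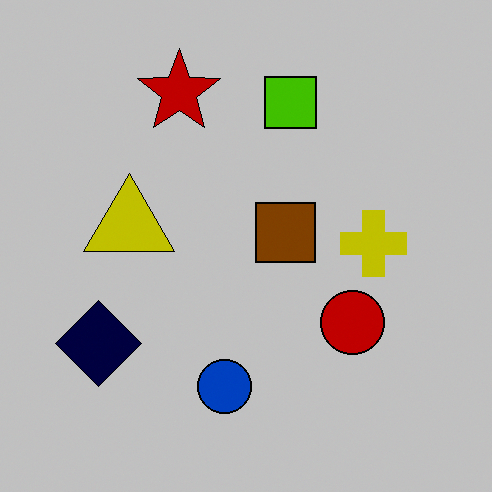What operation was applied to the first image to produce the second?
This is the original image aggressively posterized.

Each flat color has snapped to a coarser quantized level — most visibly, the near-white background has dropped to a flat grey.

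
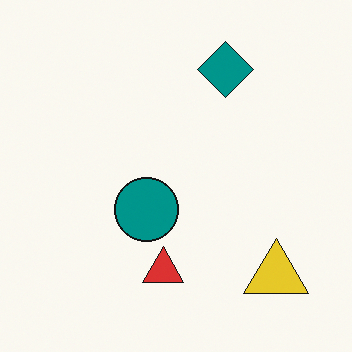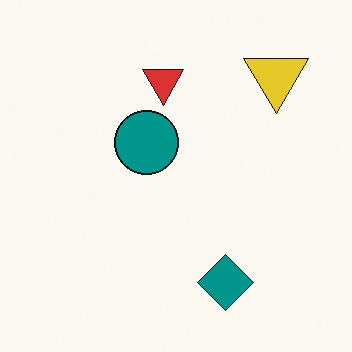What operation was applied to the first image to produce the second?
Flipped vertically (top ↔ bottom).

The teal diamond is in the top of the first image and the bottom of the second — shapes on opposite sides of the horizontal midline have swapped in a mirror flip.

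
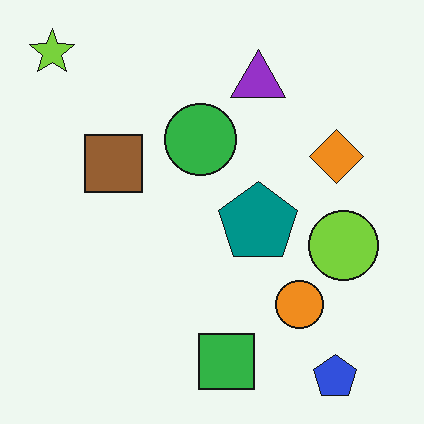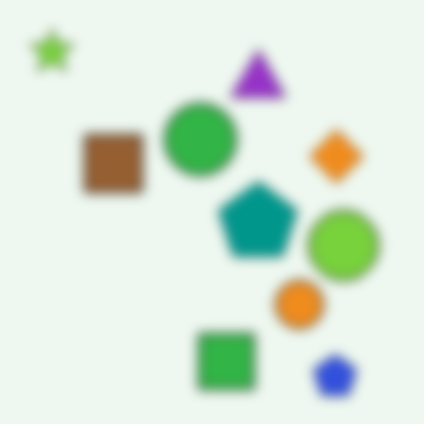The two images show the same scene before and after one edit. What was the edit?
This is the original image heavily blurred.

Shape edges and outlines are uniformly softened across the whole image.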